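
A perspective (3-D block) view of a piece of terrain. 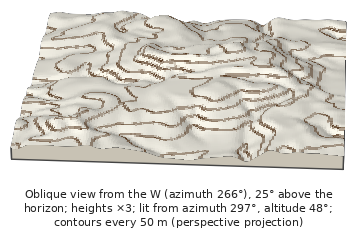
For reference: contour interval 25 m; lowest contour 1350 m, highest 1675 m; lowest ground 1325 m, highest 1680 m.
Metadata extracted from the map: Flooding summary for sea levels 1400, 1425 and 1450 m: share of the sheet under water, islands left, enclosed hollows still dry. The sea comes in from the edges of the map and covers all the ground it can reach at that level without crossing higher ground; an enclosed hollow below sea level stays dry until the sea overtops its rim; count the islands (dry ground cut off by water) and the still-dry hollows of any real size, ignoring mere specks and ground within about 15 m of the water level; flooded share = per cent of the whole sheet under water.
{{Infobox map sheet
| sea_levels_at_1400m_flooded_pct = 14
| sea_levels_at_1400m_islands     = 0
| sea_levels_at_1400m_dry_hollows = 0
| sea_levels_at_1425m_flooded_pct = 26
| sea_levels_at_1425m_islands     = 0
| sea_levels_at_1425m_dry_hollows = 0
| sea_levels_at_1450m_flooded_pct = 40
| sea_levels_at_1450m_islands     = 0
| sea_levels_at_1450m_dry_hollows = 0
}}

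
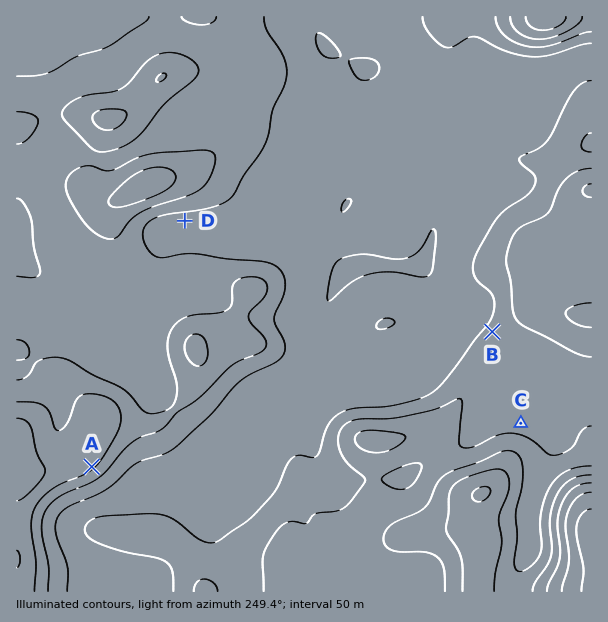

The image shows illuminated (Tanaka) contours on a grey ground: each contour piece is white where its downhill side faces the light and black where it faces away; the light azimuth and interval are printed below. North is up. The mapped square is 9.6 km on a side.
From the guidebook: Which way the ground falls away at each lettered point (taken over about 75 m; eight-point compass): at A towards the SE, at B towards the NW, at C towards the N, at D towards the S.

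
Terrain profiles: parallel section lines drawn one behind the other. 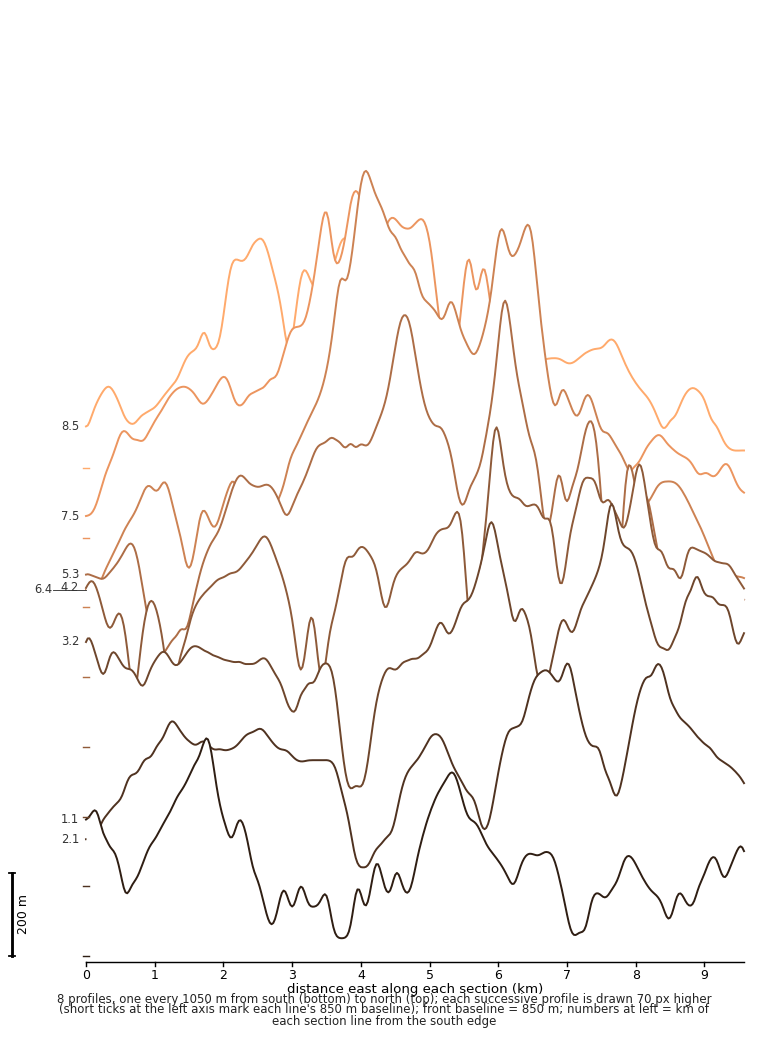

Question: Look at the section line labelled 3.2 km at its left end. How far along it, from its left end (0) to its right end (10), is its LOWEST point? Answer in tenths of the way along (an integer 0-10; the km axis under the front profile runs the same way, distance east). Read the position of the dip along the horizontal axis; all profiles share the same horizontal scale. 4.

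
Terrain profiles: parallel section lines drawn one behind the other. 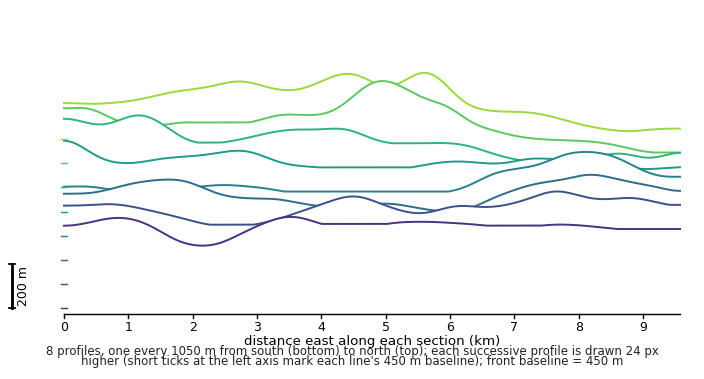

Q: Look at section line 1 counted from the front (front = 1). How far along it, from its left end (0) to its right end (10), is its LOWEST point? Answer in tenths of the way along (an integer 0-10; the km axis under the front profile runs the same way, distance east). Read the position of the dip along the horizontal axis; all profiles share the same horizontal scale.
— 2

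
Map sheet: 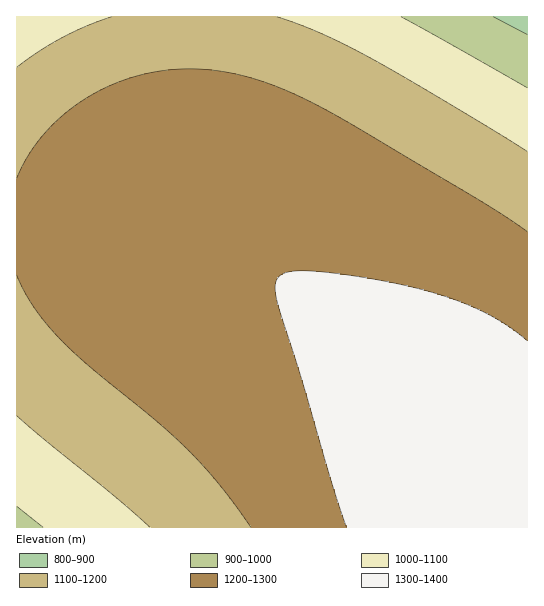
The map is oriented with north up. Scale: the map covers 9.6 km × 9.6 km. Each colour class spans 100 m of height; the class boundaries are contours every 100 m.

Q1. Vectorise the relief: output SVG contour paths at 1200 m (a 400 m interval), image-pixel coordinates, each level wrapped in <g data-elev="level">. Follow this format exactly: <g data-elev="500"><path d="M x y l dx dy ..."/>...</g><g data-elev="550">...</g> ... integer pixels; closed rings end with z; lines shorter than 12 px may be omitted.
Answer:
<g data-elev="1200"><path d="M17 275l16 30 24 30 29 28 69 57 32 29 32 36 32 42"/><path d="M527 232l-53-35-122-72-38-22-28-13-25-9-26-7-24-4-30-1-30 4-29 8-28 13-25 16-22 20-17 23-13 25"/></g>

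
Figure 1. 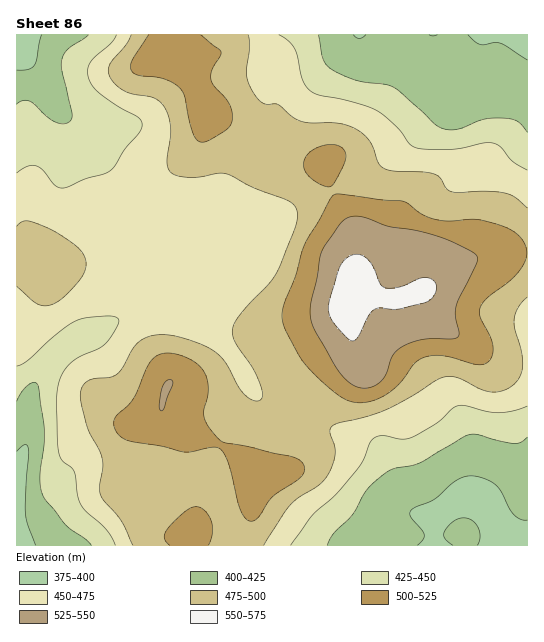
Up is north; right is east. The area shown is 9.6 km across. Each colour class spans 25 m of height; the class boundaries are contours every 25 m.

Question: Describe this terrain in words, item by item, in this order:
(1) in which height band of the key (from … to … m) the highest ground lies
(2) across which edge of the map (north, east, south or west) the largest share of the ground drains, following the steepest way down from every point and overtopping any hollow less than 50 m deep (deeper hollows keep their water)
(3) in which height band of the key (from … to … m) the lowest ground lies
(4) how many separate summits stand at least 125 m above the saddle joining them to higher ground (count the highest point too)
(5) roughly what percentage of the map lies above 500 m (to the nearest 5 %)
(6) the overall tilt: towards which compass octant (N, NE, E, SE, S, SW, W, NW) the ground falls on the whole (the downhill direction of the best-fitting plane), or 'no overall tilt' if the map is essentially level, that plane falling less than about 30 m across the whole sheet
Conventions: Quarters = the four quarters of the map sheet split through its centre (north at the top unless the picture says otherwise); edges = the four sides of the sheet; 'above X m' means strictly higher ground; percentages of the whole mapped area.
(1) The highest point is somewhere between 550 and 575 m.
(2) The largest share of the runoff leaves by the western edge.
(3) The lowest ground lies in the 375–400 m band.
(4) Counting only tops that stand 125 m proud, the map has 1 summit.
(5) About 20 % of the map lies above 500 m.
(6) On the whole the map has no overall tilt.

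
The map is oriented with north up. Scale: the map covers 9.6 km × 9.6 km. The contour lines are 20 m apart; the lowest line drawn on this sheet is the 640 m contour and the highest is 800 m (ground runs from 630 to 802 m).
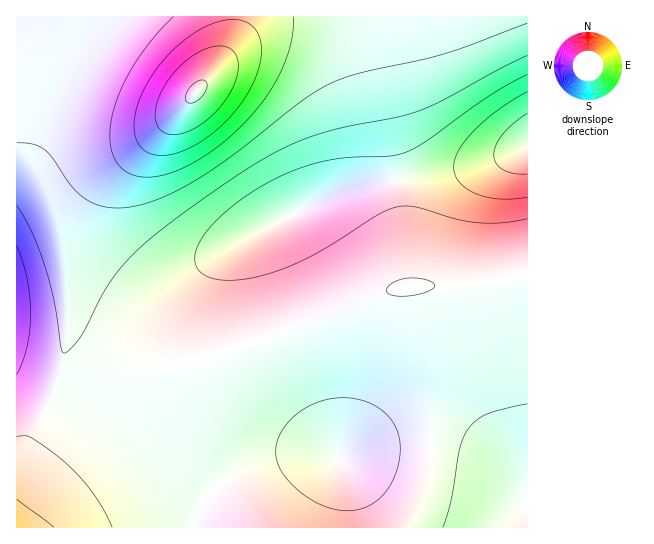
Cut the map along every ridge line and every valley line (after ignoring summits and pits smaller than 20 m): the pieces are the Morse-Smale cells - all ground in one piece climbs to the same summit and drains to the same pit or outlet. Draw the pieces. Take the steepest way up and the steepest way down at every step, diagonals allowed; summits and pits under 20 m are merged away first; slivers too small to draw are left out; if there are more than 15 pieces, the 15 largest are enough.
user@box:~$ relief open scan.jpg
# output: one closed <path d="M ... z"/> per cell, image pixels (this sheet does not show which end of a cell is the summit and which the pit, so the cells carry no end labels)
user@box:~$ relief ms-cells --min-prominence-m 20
<path d="M527 16l-292 0-2 17-5 16-12 20-12 14-43 46-20 18-48 34-21 22-8 22 4 105 21 17 25 10 32 6 39-2 57-14 149-58 27-4 55-1 54-11z"/><path d="M527 273l-54 11-55 1-27 4-149 58-57 14-39 2-32-6-25-10-14-10-8-10-4 38-15 41 37 14 36 19 30 21 46 37 4 6 0 4-8 21 334 0z"/><path d="M234 16l-218 1 0 370 14 10 16 8 3 0 14-40 4-26 0-66-3-20 0-28 8-22 21-22 48-34 20-18 43-46 12-14 12-20 5-16z"/><path d="M50 407l-3 2-31 57 1 62 174 0 2-2 8-19-1-6-35-30-51-36-29-15z"/><path d="M17 388l0 77 31-58z"/>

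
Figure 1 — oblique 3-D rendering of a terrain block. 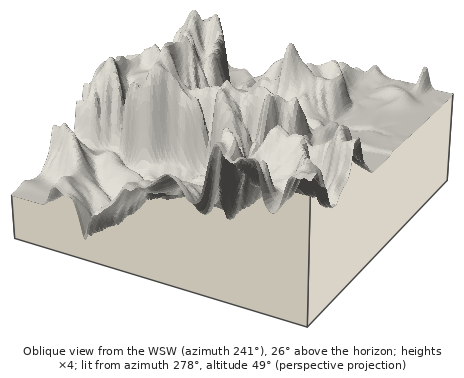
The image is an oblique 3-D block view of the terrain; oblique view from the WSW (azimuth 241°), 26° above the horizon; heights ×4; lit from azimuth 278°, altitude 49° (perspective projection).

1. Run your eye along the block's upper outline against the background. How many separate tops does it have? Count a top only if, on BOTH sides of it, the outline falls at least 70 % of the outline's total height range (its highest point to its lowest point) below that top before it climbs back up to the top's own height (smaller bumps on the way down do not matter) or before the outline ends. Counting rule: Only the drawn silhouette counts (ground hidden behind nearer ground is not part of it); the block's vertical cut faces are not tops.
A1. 0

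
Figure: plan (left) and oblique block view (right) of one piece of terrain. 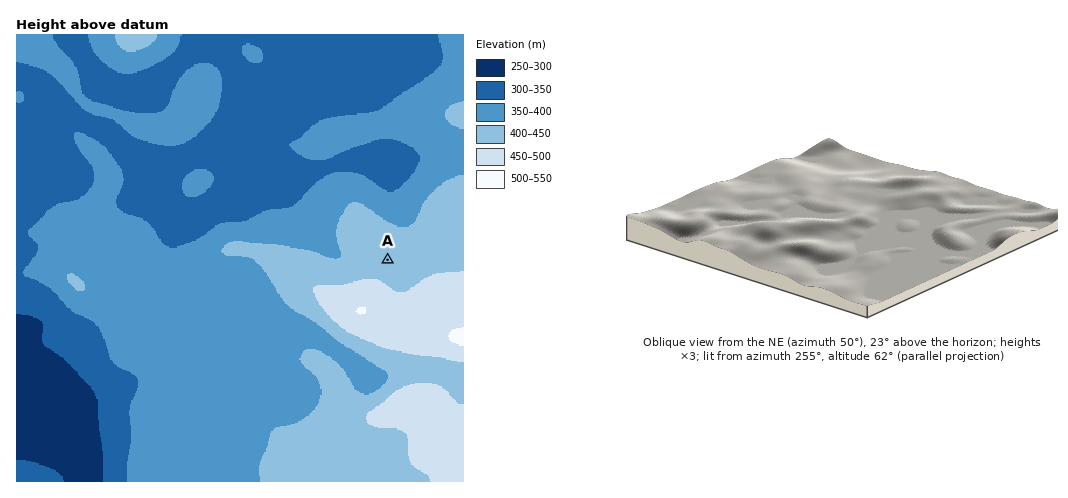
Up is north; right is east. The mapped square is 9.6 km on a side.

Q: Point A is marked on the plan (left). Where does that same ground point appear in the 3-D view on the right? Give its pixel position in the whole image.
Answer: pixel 780 245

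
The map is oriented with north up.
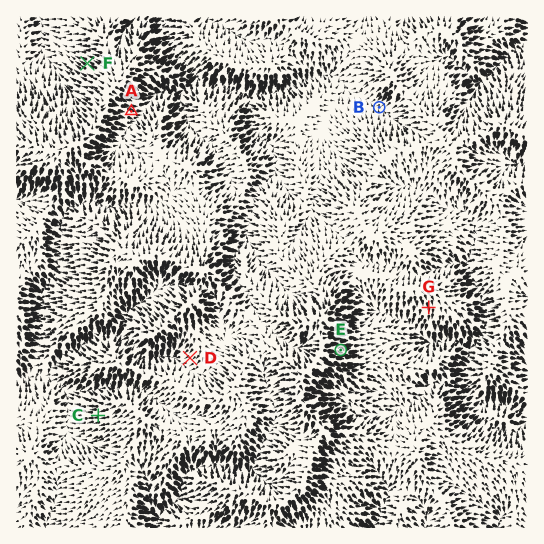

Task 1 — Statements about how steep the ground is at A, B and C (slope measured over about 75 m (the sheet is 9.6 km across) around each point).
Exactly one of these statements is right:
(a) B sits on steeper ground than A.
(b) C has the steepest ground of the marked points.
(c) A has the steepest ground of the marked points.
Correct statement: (b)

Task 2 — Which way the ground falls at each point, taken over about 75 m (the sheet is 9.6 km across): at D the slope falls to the SW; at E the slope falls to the E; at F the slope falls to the NW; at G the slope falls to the S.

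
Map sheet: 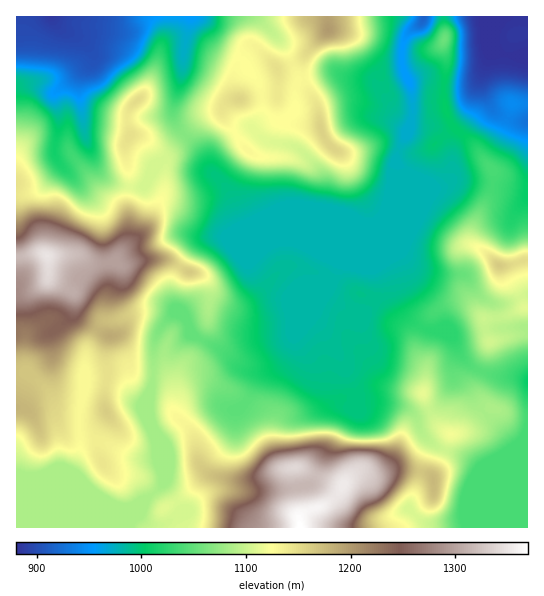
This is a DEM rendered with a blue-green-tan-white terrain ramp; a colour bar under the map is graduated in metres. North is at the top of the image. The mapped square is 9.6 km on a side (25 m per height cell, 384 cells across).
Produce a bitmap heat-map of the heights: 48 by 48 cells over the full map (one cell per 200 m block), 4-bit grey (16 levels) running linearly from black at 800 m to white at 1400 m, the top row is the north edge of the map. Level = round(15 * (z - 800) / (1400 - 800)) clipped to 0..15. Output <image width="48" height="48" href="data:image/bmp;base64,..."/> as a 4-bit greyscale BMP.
<image width="48" height="48" href="data:image/bmp;base64,Qk32BAAAAAAAAHYAAAAoAAAAMAAAADAAAAABAAQAAAAAAIAEAAATCwAAEwsAABAAAAAAAAAAAAAAABEREQAiIiIAMzMzAERERABVVVUAZmZmAHd3dwCIiIgAmZmZAKqqqgC7u7sAzMzMAN3d3QDu7u4A////AHd3d3d3d3iIiJq8zd7u7cupmIiHdmZmZnd3d3d3d3iIiJq8zd7u7ty6mIiIdmZmZnd3d3d3d3iIiJq7vN3u7u3LqYiZdmZmZnd3d3eIh3d4iJmqvM3d3u7dypiZhmZmZnd3d3iIiHd4iZmrvN3d3e7d26mZh2ZmZnd3d4iYiHd4mZmavN3d3d7dzKmZh2ZmZoiIeIiYiHd4mZiJq83dzM3dy6mIh3ZmZoiYiIiIiHd4mYh4mqu7u6u6qpiIh3dmZomZmIiJiHd4iId3iIiZmYd3iIh4iId2ZpmZmImZiHeIiHdmd3d3d2VVZ4d4iId3dpmZmImZh3eIh3ZmZ3ZmVVVVZnd4d3d3dpmZmImYh3iIh2ZmZmZlVVVVVneHd3d3dpmZmImYh3eId2ZmZmZVVVVVVniHd3d3ZpmZmIiYiHeId3ZmZlVVVVVVVneHZndmZZmZmIiZiHd3d3ZmVVVVVVVVVmd3ZmZmZZmqmYmZiHd3d2ZmVVVVVVVVVWd3ZmZmZqqqqYmZmHd3d2ZmVVVVVVVVVWd2Zmd3dqq7qZmpmHd3ZmZlVVVVVVVVVWZmZmeHd7u7uqqqmHd2Z3ZlVVVVVVVVVWZmZnd3d7u7u6qZmYdmZ3ZlVVVVVVVVVVZmZnd3d7u7vLqqmYdmd3ZmVVVVVVVVVVVmZnd3iMzMzMuqqYd3d3dlVVVVVVVVVVVWZ3d3iM3d3cy7uph4iHdlVVVVVVVVVVVVZ3eIiM3d3dzMy5iJmIZVVVVVVVVVVVVVZmeIiN3d3d3MzLqZmHVUVVVVVERERVVVZ3eZmd3u3dzMzLqYdlVERVVVREREREVVd3iYiM3d3cy8y6mHZVREREREREREREVWeIiHd7zMzLqru6l2VVRERERERERERERVZ4d2Zqu7upmaqql2ZVVERERERERERERVZndmZqqqqYiJqZiHZVVVRERERERVRERFVmZmVZmZmHeImIiHZlVVVUREVVVVRERFVWZmVZiId3d4iIiHZVVVVVVVVWVVVEREVVZmZZh3Zmd3iIiHZVVVVVVmZndlVEREVVVmZYh2ZmZ4iIiHZVVmd3d3d4h2VERVVVZmZYdlZmZ4iIiHZVZ4iIiIiIh2VFVVVVZmVYdlZlV4mIh3ZmeIiIiIiZh2VUVVVVZVVIdlVVV4mIh3dneIiIiImYdmVURVVVVURHdlVVV4mId3d4iIiIiImHZVVURVVVREQ2ZlVUV4iIdneIiIiIiImGVVVURVVUQzM2ZUVEVomIdmeImZiIiImGVVVURVVDMzQ1VERERXiYdmd4mZiJiIh2VVVURVVDMzM1VEQzRFeIdlZ4iIiJiIhmVVVURVVDIzM0REMzM0VnZVVniIiJiIdmVVVERVVDIiIkQzMzMzRWZUVniIiJiIdmZVVEVVVDIiIjMzMzMzNFZUVmeIiIiZh3dmVEVWZDIiIjMyIiMzNEVUVWeIiIiJmZiGVEVWZDIiIiIiIiMzM0VURVZ4h4iZqpmHZURFZDIiIiIiIiMzM0RERFZnd4iZqpmHZUM1VCIiIg=="/>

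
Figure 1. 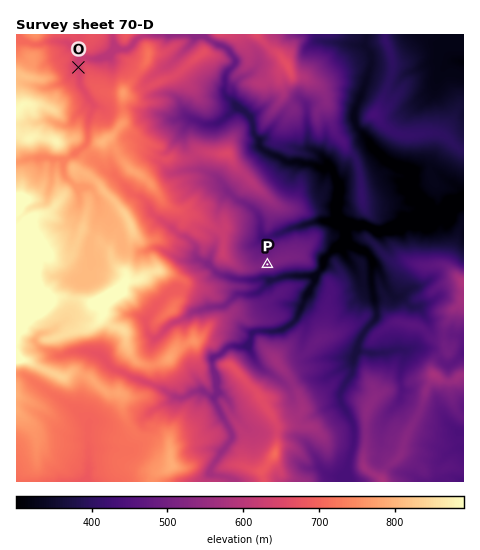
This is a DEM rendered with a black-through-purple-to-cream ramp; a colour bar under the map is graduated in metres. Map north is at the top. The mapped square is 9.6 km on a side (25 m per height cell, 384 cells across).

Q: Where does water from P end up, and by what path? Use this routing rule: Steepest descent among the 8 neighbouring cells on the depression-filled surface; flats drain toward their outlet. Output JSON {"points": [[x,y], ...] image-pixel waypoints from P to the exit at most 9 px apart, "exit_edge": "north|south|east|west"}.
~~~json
{"points": [[267, 264], [270, 274], [273, 280], [283, 277], [292, 276], [301, 276], [311, 276], [320, 271], [326, 262], [330, 253], [340, 245], [347, 235], [351, 226], [361, 226], [370, 228], [379, 231], [389, 229], [398, 226], [407, 222], [417, 220], [426, 220], [435, 214], [445, 210], [454, 204], [463, 201]], "exit_edge": "east"}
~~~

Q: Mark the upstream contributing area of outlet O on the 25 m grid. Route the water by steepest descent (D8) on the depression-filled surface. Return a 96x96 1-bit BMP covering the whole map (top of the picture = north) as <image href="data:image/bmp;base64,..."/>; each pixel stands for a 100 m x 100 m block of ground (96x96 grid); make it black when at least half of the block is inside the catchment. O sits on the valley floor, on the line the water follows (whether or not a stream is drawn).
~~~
<image width="96" height="96" href="data:image/bmp;base64,Qk2+BAAAAAAAAD4AAAAoAAAAYAAAAGAAAAABAAEAAAAAAIAEAAATCwAAEwsAAAIAAAAAAAAA////AAAAAAAAAAAAAAAAAAAAAAAAAAAAAAAAAAAAAAAAAAAAAAAAAAAAAAAAAAAAAAAAAAAAAAAAAAAAAAAAAAAAAAAAAAAAAAAAAAAAAAAAAAAAAAAAAAAAAAAAAAAAAAAAAAAAAAAAAAAAAAAAAAAAAAAAAAAAAAAAAAAAAAAAAAAAAAAAAAAAAAAAAAAAAAAAAAAAAAAAAAAAAAAAAAAAAAAAAAAAAAAAAAAAAAAAAAAAAAAAAAAAAAAAAAAAAAAAAAAAAAAAAAAAAAAAAAAAAAAAAAAAAAAAAAAAAAAAAAAAAAAAAAAAAAAAAAAAAAAAAAAAAAAAAAAAAAAAAAAAAAAAAAAAAAAAAAAAAAAAAAAAAAAAAAAAAAAAAAAAAAAAAAAAAAAAAAAAAAAAAAAAAAAAAAAAAAAAAAAAAAAAAAAAAAAAAAAAAAAAAAAAAAAAAAAAAAAAAAAAAAAAAAAAAAAAAAAAAAAAAAAAAAAAAAAAAAAAAAAAAAAAAAAAAAAAAAAAAAAAAAAAAAAAAAAAAAAAAAAAAAAAAAAAAAAAAAAAAAAAAAAAAAAAAAAAAAAAAAAAAADAAAAAAAAAAAAAAADgAAAAAAAAAAAAAAD4AMAAAAAAAAAAAAD/H/AAAAAAAAAAAAD///wAAAAAAAAAAAD///4AAAAAAAAAAAD///4AAAAAAAAAAAD///8AAAAAAAAAAAD///8AAAAAAAAAAAD///8AAAAAAAAAAAD///8AAAAAAAAAAAD///8AAAAAAAAAAAD///8AAAAAAAAAAAD///8AAAAAAAAAAAD///8AAAAAAAAAAAD///+AAAAAAAAAAAD///+AAAAAAAAAAAD///+AAAAAAAAAAAD///+AAAAAAAAAAAD///8AAAAAAAAAAAD///8AAAAAAAAAAAD///4AAAAAAAAAAAD///wAAAAAAAAAAAD///wAAAAAAAAAAAD///gAAAAAAAAAAAD///AAAAAAAAAAAAD//+AAAAAAAAAAAAD//8AAAAAAAAAAAAD//4AAAAAAAAAAAAD//wAAAAAAAAAAAAD//AAAAAAAAAAAAAD/+AAAAAAAAAAAAAD//AAAAAAAAAAAAAD//AAAAAAAAAAAAAD//gAAAAAAAAAAAAD//wAAAAAAAAAAAAD//4AAAAAAAAAAAAD//+AAAAAAAAAAAAD///gAAAAAAAAAAAD///wAAAAAAAAAAAD///wAAAAAAAAAAAD///4AAAAAAAAAAAD///4AAAAAAAAAAAD///4AAAAAAAAAAAB9//4AAAAAAAAAAAAA//4AAAAAAAAAAAAAf/4AAAAAAAAAAAAAP/wAAAAAAAAAAAAAH4AAAAAAAAAAAAAADwAAAAAAAAAAAAAADwAAAAAAAAAAAAAADwAAAAAAAAAAAAAABgAAAAAAAAAAAAAAAAAAAAAAAAAAAAAAAAAAAAAAAAAAAAAAAAAAAAAAAAAAAAAAAAAAAAAAAAAAAAAAAAAAAAAAAAAAAAAAAAAAAAAAAAAAAAAAAAAAAAAAAAAAAAA="/>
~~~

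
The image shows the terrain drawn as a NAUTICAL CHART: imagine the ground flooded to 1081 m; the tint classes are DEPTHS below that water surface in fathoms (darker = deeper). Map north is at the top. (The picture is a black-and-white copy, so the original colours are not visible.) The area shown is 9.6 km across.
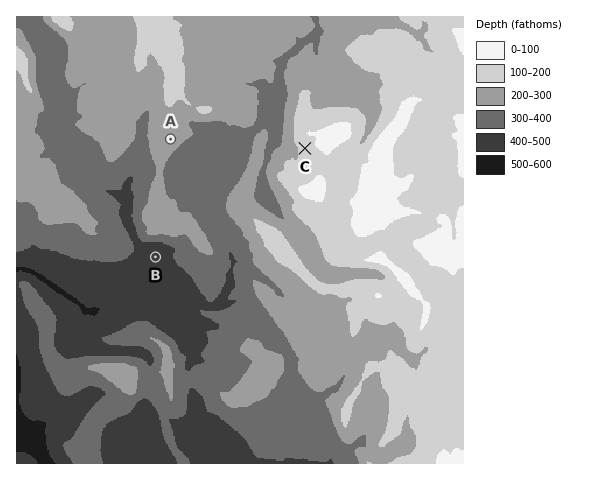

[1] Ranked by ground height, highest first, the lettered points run C A B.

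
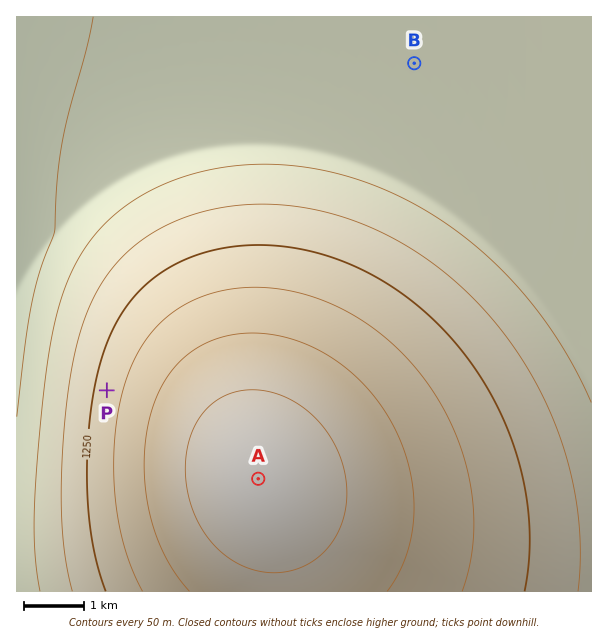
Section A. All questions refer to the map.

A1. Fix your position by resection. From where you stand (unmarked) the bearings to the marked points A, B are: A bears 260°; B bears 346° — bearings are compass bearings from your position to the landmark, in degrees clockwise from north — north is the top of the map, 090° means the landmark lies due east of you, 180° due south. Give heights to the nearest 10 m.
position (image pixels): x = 507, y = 435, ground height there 1250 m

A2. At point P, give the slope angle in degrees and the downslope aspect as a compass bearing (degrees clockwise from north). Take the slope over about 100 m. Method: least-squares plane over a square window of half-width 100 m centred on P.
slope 6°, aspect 282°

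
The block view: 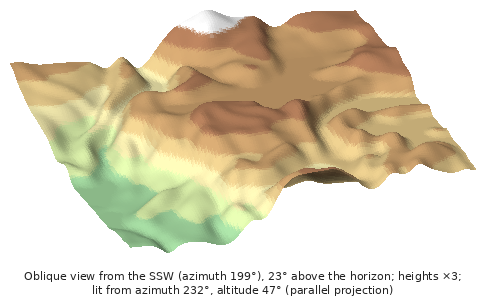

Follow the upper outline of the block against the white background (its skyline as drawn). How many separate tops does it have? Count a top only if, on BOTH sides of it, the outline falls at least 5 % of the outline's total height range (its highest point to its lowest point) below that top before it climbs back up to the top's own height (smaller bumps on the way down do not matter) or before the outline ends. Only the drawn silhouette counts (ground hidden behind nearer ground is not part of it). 3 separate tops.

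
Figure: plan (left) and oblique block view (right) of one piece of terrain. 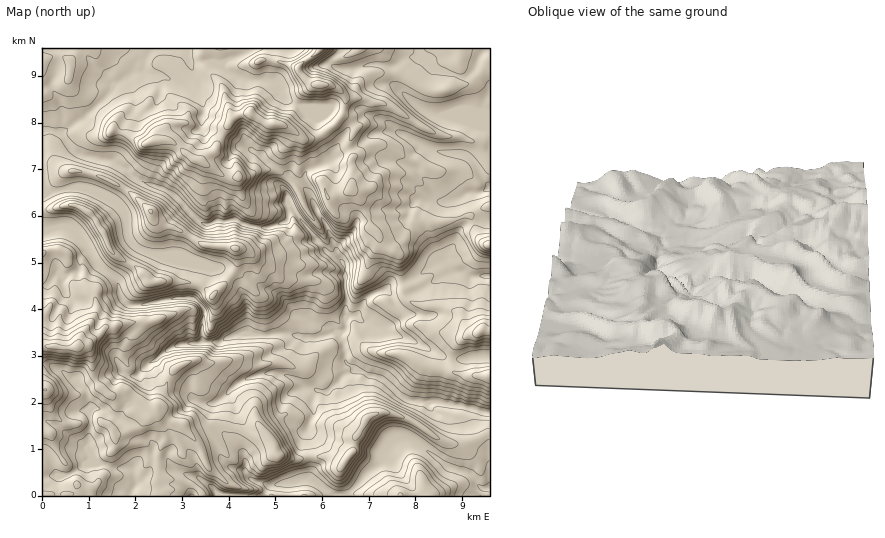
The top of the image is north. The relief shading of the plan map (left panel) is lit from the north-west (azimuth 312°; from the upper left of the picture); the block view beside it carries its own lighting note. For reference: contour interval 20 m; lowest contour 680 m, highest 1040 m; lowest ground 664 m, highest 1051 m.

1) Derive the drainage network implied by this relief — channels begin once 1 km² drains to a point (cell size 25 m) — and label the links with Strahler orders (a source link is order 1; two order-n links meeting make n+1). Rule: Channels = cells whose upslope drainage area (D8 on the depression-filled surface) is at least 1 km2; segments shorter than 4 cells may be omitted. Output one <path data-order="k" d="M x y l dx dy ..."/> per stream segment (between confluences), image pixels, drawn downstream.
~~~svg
<path data-order="1" d="M199 478l12 8 8 9 44 0"/><path data-order="1" d="M246 472l7 8 5 3 5 0 4 2 24-1 13-5 6 0 8 5 7 6 3 1 5 4 12 0"/><path data-order="1" d="M89 465l15 0"/><path data-order="2" d="M104 465l3 0 3 2 5 0 1 2 14 0 4 2 2 14-5 6-1 4"/><path data-order="1" d="M387 452l9-10 2-1 5 0 1-2 8 2 27 18 6 6 7 4 7 2 4 0 7 3 12 14 7 0 0-1"/><path data-order="1" d="M309 428l1-7 3-5 0-17 3-6 2-3"/><path data-order="1" d="M213 403l7-3 6-5 13-13 17-7 9-1 2-1 11 0 1 1 7 1 4 3 5 1 8 8 3 1 7 0 5 2"/><path data-order="2" d="M318 390l2 2 6 0 11-9 9-10 7-2 6 1"/><path data-order="1" d="M82 388l5 5 0 3 3 7 0 28-1 1 0 14 3 3 2 7 10 9"/><path data-order="1" d="M129 375l8 0 13-13 6-2 8-8 10-6 7-1 2-1 15 0 1-1 5 0"/><path data-order="3" d="M359 372l4 0 5 3 8 1 7 4 18 16 9 5 5 0 1 1 19 0 1 1 8 0 7 3 15 1 5 2 4 0 10 4 4 0"/><path data-order="2" d="M204 343l16 0 6-5 10-4 25 0 1 2 6 0 1-2 6 0 1-1 13 0 6 3 4 0 5 2 13 0 17-6 7 7"/><path data-order="3" d="M341 339l4 11 0 10 1 2 2 3 6 2 5 5"/><path data-order="1" d="M389 333l-6-4-9-2-6-4-6-1-6-6"/><path data-order="3" d="M346 319l0 11-5 3 0 5"/><path data-order="1" d="M305 318l2 2 7 3 7 4 11 0 9 11"/><path data-order="2" d="M356 316l-4 0-4 1-2 2"/><path data-order="1" d="M65 291l-1-3 0-7 7-8 7-2 1-1 1-2 0-8 2-3 5-4 3 1"/><path data-order="1" d="M381 291l-2 0-10 5-6 6-7 14"/><path data-order="1" d="M446 262l1 4 6 5 11 0 7 5 18 0"/><path data-order="3" d="M340 260l1 1 0 3 4 4 0 20 2 7-1 24"/><path data-order="2" d="M90 254l4 6 23 22 3 12 2 4 8 7 12 0 7-2 4 0 2-1 10-1 1-2 6 0 1-1 12 0 1 1 5 0 7 3 4 4 3 6-1 3 0 4-2 1 0 9-1 1 0 11 3 2"/><path data-order="1" d="M170 252l-22 0-2-2-4 0-3-1-8-8-6-9 0-10-2-7-13-12-3-2-14-9-5-2-27 0-1 1-8 1-5-3-3-6 0-15-1-2 0-8 1-1 0-26 1-1 13 1 6 6"/><path data-order="2" d="M440 201l10 0 4-2 4 0 8-6 4-1 11 0 6-3 2 0"/><path data-order="1" d="M425 200l12 0 3 1"/><path data-order="2" d="M306 191l3 2 7 15 2 3 1 4 4 4 4 8 0 2 10 20 0 3 3 5 0 3"/><path data-order="1" d="M433 191l2 5 5 5"/><path data-order="1" d="M325 163l-19 8-1 2 0 16 1 2"/><path data-order="1" d="M254 151l6 4 2 0 0 1 7 7 8 5 5 4 8 4 16 15"/><path data-order="2" d="M64 137l7 11 4 4 10 4 10 1 5 2 6 0 1 2 7 1 14 9 9 8 7 4 9 2 4 2 10 4 10 7 22 23 6 4 3 0 7-4 21-1 6 4 7 2 5 0 1 1 16 0 7-3 8-3 3-4 0-6 2-3 2 0 7 12 13 14 3 4 0 2 8 7 2 5 7 5 7 3"/><path data-order="1" d="M401 134l18 9 3 2 14 6 13 1 1 2 13 0 4 2 7 7 10 16 5 6 0 4"/><path data-order="1" d="M426 110l9 4 3 0 5 5 2 0 4 2 18 5 4 1 2 2 14 2 2 4"/><path data-order="1" d="M297 105l-8-5-5-5-2-6-4-1-9-8-23 0-9-3-4-4-5 0-5-2-14-10-18 0-3-7-5-5-28 0-10 10-1 4 0 8-2 1"/><path data-order="1" d="M201 102l-11-11-16-9-2-2-10-5-13 0-7-3"/><path data-order="2" d="M142 72l-7 0-8 6-4 1-3 3-3 0-4 9-30 28-1 0 0 1-3 0-11 9-6 4 2 4"/><path data-order="1" d="M362 66l4 0 1-1 17 0 2 1 8 0 11-8 11 0 16 14 12 1 1 1 9 0 4 3 9 0 8-9 3-9 2-3 6-6 3 0"/>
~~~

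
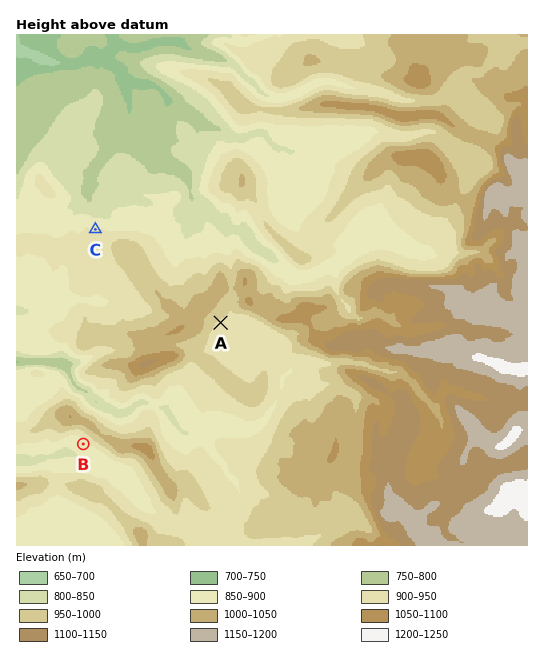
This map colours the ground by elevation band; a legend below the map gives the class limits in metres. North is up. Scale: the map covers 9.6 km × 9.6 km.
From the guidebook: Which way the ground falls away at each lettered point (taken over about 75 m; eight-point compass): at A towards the SE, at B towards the SW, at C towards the N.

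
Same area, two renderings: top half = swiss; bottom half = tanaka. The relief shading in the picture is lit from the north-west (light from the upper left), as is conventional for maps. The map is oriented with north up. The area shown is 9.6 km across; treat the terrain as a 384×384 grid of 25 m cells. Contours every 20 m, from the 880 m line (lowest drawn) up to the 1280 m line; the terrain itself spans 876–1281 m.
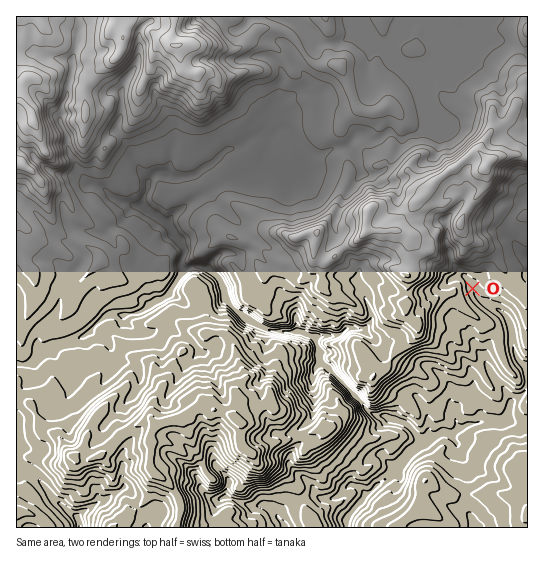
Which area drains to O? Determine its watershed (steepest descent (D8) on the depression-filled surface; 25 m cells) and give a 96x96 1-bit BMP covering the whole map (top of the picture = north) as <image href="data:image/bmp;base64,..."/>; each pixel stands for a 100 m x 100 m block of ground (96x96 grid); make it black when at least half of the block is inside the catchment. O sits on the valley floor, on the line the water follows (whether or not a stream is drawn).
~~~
<image width="96" height="96" href="data:image/bmp;base64,Qk2+BAAAAAAAAD4AAAAoAAAAYAAAAGAAAAABAAEAAAAAAIAEAAATCwAAEwsAAAIAAAAAAAAA////AAAAAAAAAAAAAAAAAAAAAAAAAAAAAAAAAAAAAAAAAAAAAAAAAAAAAAAAAAAAAAAAAAAAAAAAAAAAAAAAAAAAAAAAAAAAAAAAAAAAAAAAAAAAAAAAAAAAAAAAAAAAAAAAAAAAAAAAAAAAAAAAAAAAAAAAAAAAAAAAAAAAAAAAAAAAAAAAAAAAAAAAAAAAAAAAAAAAAAAAAAAAAAAAAAAAAAAAAAAAAAAAAAAAAAAAAAAAAAAAAAAAAAAAAAAAAAAAAAAAAAAAAAAAAAAAAAAAAAAAAAAAAAAAAAAAAAAAAAAAAAAAAAAAAAAAAAAAAAAAAAAAAAAAAAAAAAAAAAAAAAAAAAAAAAAAAAAAAAAAAAAAAAAAAAAAAAAAAAAAAAAAAAAAAAAAAAAAAAAAAAAAAAAAAAAAAAAAAAAAAAAAAAAAAAAAAAAAAAAAAAAAAAAAAAAAAAAAAAAAAAAAAAAAAAAAAAAAAAAAAAAAAAAAAAAAAAAAAAAAAAAAAAAAAAAAAAAAAAAAAAAAAAAAAAAAAAAAAAAAAAAAAAAAAAAAAAAAAAAAAAAAAAAAAAAAAAAAAAAAAAAAAAAAAAAAAAAAAAAAAAAAAAAAAAAAAAAAAAAAAAAAAAAAAAAAAAAAAAAAAABwAAAAAAAAAAAAAABwAAAAAAAAAAAAAAB4AAAAAAAAAAAAAAB8AAAAAAAAAAAAAAB/AAAAAAAAAAAAAAB/wAAAAAAAAAAAAAB//AAAAAAAAAAAAAB//4AAAAAAAAAAAAA//8AAAAAAAAAAAAA//+AAAAAAAAAAAAA//+AAAAAAAAAAAAA//8AAAAAAAAAAAAA//8AAAAAAAAAAAAA//4AAAAAAAAAAAAA//gAAAAAAAAAAAAA/+AAAAAAAAAAAAAB/8AAAAAAAAAAAAAD/4AAAAAAAAAAAAAD/4AAAAAAAAAAAAAB/8AAAAAAAAAAAAAA/+AAAAAAAAAAAAAAf+AAAAAAAAAAAAAAf/AAAAAAAAAAAAAAH/gAAAAAAAAAAAAAH/gAAAAAAAAAAAAAD/wAAAAAAAAAAAAAB/wAAAAAAAAAAAAAAfwAAAAAAAAAAAAAAPwAAAAAAAAAAAAAAHwAAAAAAAAAAAAAABwAAAAAAAAAAAAAAAgAAAAAAAAAAAAAAAAAAAAAAAAAAAAAAAAAAAAAAAAAAAAAAAAAAAAAAAAAAAAAAAAAAAAAAAAAAAAAAAAAAAAAAAAAAAAAAAAAAAAAAAAAAAAAAAAAAAAAAAAAAAAAAAAAAAAAAAAAAAAAAAAAAAAAAAAAAAAAAAAAAAAAAAAAAAAAAAAAAAAAAAAAAAAAAAAAAAAAAAAAAAAAAAAAAAAAAAAAAAAAAAAAAAAAAAAAAAAAAAAAAAAAAAAAAAAAAAAAAAAAAAAAAAAAAAAAAAAAAAAAAAAAAAAAAAAAAAAAAAAAAAAAAAAAAAAAAAAAAAAAAAAAAAAAAAAAAAAAAAAAAAAAAAAAAAAAAAAAAAAAAAAAAAAAAAAAAAAAAAAAAAAAAAAAAAAAAAAAAAAA="/>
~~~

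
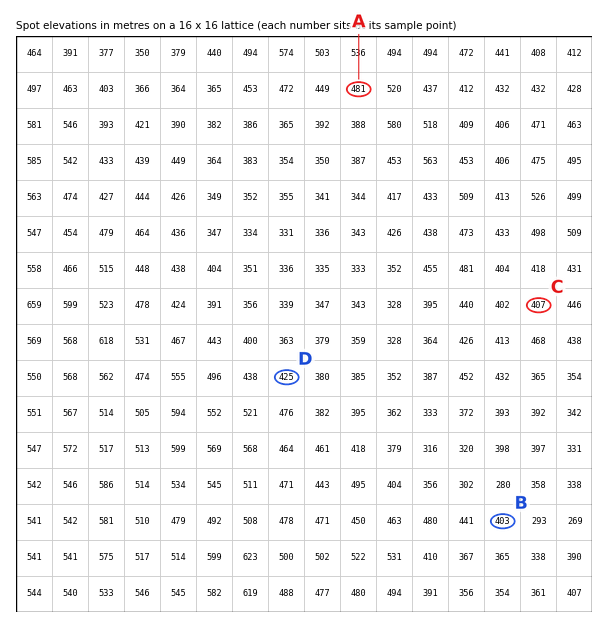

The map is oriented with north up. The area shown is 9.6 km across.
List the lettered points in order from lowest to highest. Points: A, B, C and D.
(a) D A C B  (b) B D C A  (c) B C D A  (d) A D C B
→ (c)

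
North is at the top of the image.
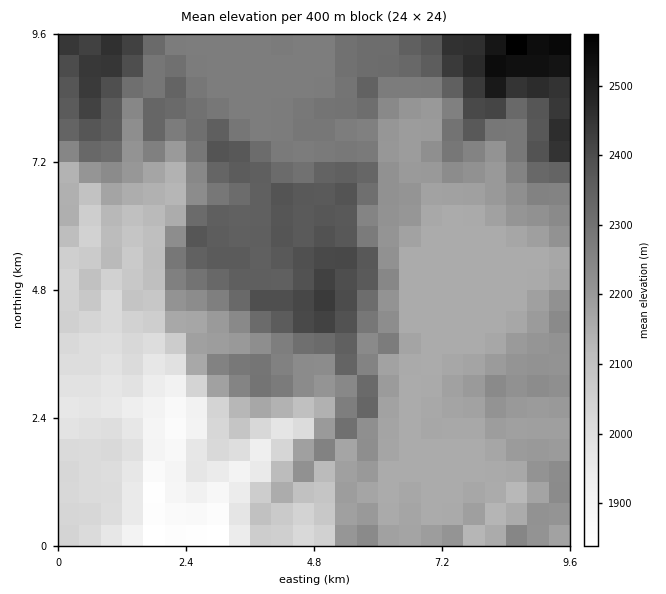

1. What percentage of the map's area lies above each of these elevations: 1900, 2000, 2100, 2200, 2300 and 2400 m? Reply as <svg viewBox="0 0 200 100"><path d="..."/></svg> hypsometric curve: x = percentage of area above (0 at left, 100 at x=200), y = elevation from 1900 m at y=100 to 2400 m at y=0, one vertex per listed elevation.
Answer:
<svg viewBox="0 0 200 100"><path d="M194 100l-14-20-22-20-56-20-53-20-35-20"/></svg>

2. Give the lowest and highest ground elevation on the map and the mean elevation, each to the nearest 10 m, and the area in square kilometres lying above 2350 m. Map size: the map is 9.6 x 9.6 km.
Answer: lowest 1810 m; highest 2600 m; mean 2200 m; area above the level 14.7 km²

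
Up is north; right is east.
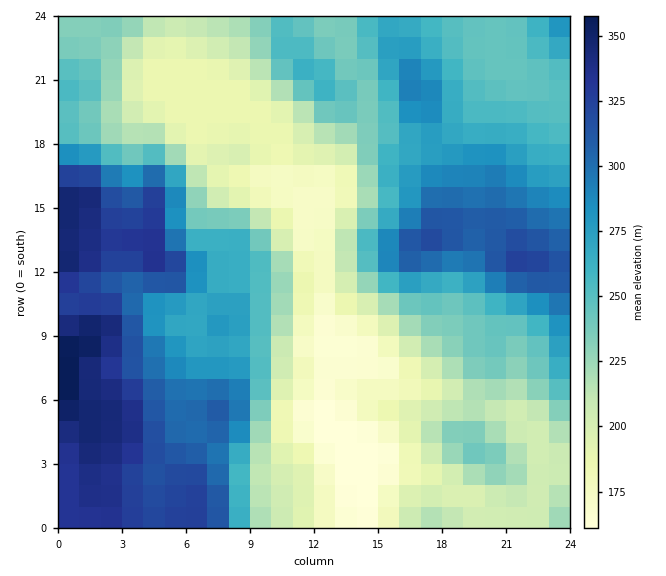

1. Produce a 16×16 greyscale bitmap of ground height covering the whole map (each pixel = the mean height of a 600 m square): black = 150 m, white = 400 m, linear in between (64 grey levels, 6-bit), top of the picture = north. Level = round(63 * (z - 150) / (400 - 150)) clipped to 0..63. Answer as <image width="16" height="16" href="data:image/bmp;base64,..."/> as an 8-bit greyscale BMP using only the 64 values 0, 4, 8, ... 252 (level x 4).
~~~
<image width="16" height="16" href="data:image/bmp;base64,Qk02BQAAAAAAADYEAAAoAAAAEAAAABAAAAABAAgAAAAAAAABAAATCwAAEwsAAAABAAAAAAAAAAAAAAEBAQACAgIAAwMDAAQEBAAFBQUABgYGAAcHBwAICAgACQkJAAoKCgALCwsADAwMAA0NDQAODg4ADw8PABAQEAAREREAEhISABMTEwAUFBQAFRUVABYWFgAXFxcAGBgYABkZGQAaGhoAGxsbABwcHAAdHR0AHh4eAB8fHwAgICAAISEhACIiIgAjIyMAJCQkACUlJQAmJiYAJycnACgoKAApKSkAKioqACsrKwAsLCwALS0tAC4uLgAvLy8AMDAwADExMQAyMjIAMzMzADQ0NAA1NTUANjY2ADc3NwA4ODgAOTk5ADo6OgA7OzsAPDw8AD09PQA+Pj4APz8/AEBAQABBQUEAQkJCAENDQwBEREQARUVFAEZGRgBHR0cASEhIAElJSQBKSkoAS0tLAExMTABNTU0ATk5OAE9PTwBQUFAAUVFRAFJSUgBTU1MAVFRUAFVVVQBWVlYAV1dXAFhYWABZWVkAWlpaAFtbWwBcXFwAXV1dAF5eXgBfX18AYGBgAGFhYQBiYmIAY2NjAGRkZABlZWUAZmZmAGdnZwBoaGgAaWlpAGpqagBra2sAbGxsAG1tbQBubm4Ab29vAHBwcABxcXEAcnJyAHNzcwB0dHQAdXV1AHZ2dgB3d3cAeHh4AHl5eQB6enoAe3t7AHx8fAB9fX0Afn5+AH9/fwCAgIAAgYGBAIKCggCDg4MAhISEAIWFhQCGhoYAh4eHAIiIiACJiYkAioqKAIuLiwCMjIwAjY2NAI6OjgCPj48AkJCQAJGRkQCSkpIAk5OTAJSUlACVlZUAlpaWAJeXlwCYmJgAmZmZAJqamgCbm5sAnJycAJ2dnQCenp4An5+fAKCgoAChoaEAoqKiAKOjowCkpKQApaWlAKampgCnp6cAqKioAKmpqQCqqqoAq6urAKysrACtra0Arq6uAK+vrwCwsLAAsbGxALKysgCzs7MAtLS0ALW1tQC2trYAt7e3ALi4uAC5ubkAurq6ALu7uwC8vLwAvb29AL6+vgC/v78AwMDAAMHBwQDCwsIAw8PDAMTExADFxcUAxsbGAMfHxwDIyMgAycnJAMrKygDLy8sAzMzMAM3NzQDOzs4Az8/PANDQ0ADR0dEA0tLSANPT0wDU1NQA1dXVANbW1gDX19cA2NjYANnZ2QDa2toA29vbANzc3ADd3d0A3t7eAN/f3wDg4OAA4eHhAOLi4gDj4+MA5OTkAOXl5QDm5uYA5+fnAOjo6ADp6ekA6urqAOvr6wDs7OwA7e3tAO7u7gDv7+8A8PDwAPHx8QDy8vIA8/PzAPT09AD19fUA9vb2APf39wD4+PgA+fn5APr6+gD7+/sA/Pz8AP39/QD+/v4A////ALi8sLCwgEAwGAwkQDg0OES4vKysrHw8MBQMGCg0SEA4vMS0pJyEPCAMDBQ0VFQ8OMjEuJycmEQUDBQkOEhAOEjMvKyUkJBYIBAYGCg8TEhk0MCgiHx8XCAQECBAVFxYdLzAmHx4gGAoECA8VFhgaIS0qJycgHhgMCBAaHBshJicxLS0rHx0XCQkYJSgmKCwpMS4tJRgYDwcIFSApKSgoJjArKCURCgcGBg8dJCUlJCIkHhsYCwwJCQoSHSAhIh8dGRMQCwkKCQwSFRsgHRwcGhoUCwkJCQsUGxcdIxwZGRkYFQwJCgwTGxkXICAaGBgaFRURDQ8RFhkWGR4cGRgZHw="/>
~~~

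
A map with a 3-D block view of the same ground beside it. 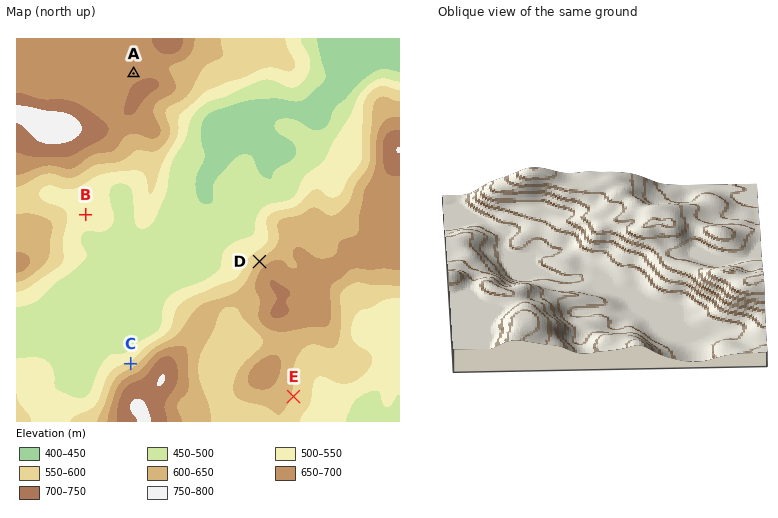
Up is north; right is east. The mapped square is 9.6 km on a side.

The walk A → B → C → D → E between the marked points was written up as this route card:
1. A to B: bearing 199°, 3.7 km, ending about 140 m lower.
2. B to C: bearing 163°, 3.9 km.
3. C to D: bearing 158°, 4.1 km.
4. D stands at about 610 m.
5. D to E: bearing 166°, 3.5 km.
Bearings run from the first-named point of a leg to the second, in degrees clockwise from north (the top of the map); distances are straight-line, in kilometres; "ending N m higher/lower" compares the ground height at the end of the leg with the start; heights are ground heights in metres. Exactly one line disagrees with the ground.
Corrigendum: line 3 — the bearing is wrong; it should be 052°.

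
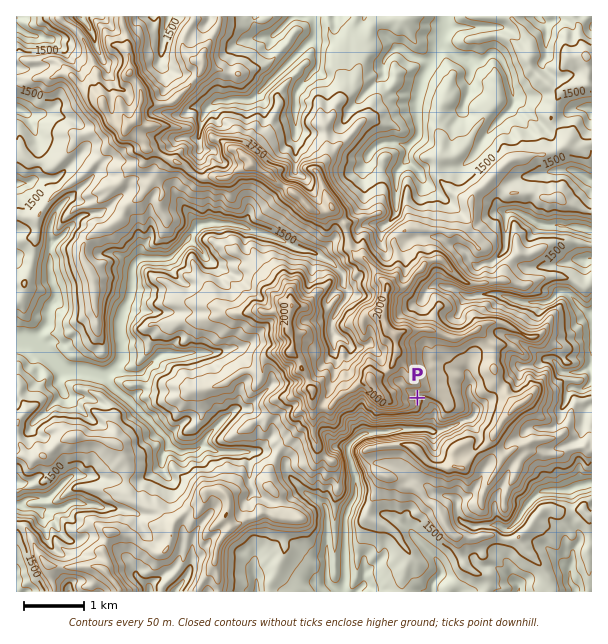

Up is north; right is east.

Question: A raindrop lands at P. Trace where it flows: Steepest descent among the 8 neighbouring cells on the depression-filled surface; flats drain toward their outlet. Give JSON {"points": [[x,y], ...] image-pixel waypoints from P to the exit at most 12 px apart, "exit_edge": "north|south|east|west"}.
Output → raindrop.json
{"points": [[417, 398], [429, 404], [434, 416], [431, 428], [420, 429], [408, 429], [396, 429], [384, 432], [372, 432], [360, 435], [348, 446], [350, 458], [353, 470], [356, 482], [356, 494], [350, 506], [345, 518], [345, 530], [345, 542], [345, 554], [345, 566], [345, 578], [344, 590], [342, 591]], "exit_edge": "south"}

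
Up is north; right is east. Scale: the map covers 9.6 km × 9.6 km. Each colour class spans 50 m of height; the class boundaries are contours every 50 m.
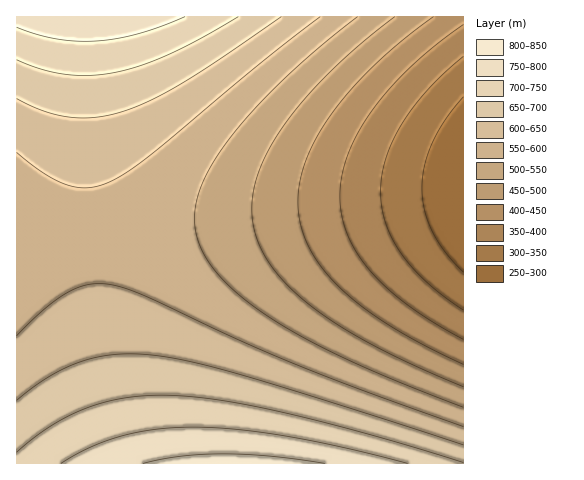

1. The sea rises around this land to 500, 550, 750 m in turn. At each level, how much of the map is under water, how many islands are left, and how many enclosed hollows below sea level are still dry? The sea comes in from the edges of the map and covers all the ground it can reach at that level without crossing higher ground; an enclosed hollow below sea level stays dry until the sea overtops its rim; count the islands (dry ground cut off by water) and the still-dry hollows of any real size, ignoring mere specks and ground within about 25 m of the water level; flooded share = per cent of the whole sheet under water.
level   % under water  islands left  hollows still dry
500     28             0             0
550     38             0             0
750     94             0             0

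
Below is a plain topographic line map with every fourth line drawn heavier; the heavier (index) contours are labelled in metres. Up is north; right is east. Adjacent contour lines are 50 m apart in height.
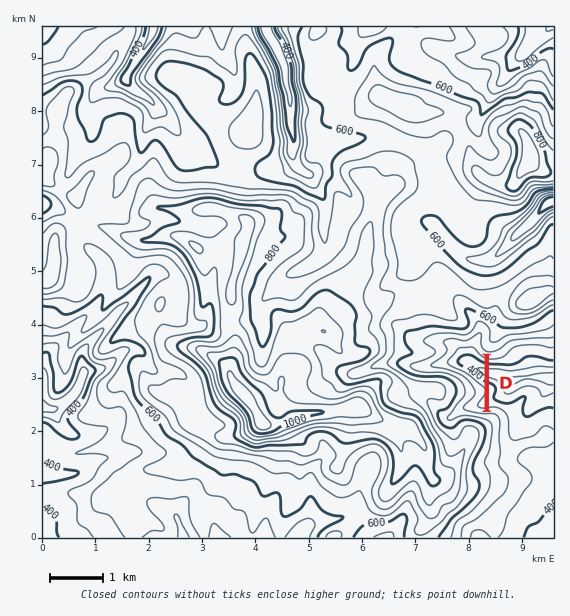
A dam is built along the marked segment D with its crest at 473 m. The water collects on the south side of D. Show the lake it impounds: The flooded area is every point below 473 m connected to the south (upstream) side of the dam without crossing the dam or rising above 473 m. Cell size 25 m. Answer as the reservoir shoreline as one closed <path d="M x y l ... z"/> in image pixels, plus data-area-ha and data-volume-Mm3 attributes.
<path d="M475 342l-8 3-12-2-2 2 0 6-11 10 0 3 2 2 19 7 18 16 0 6-10 9 0 4 4 2 9 1 1-56-6-4-4-9z" data-area-ha="48" data-volume-Mm3="23.57"/>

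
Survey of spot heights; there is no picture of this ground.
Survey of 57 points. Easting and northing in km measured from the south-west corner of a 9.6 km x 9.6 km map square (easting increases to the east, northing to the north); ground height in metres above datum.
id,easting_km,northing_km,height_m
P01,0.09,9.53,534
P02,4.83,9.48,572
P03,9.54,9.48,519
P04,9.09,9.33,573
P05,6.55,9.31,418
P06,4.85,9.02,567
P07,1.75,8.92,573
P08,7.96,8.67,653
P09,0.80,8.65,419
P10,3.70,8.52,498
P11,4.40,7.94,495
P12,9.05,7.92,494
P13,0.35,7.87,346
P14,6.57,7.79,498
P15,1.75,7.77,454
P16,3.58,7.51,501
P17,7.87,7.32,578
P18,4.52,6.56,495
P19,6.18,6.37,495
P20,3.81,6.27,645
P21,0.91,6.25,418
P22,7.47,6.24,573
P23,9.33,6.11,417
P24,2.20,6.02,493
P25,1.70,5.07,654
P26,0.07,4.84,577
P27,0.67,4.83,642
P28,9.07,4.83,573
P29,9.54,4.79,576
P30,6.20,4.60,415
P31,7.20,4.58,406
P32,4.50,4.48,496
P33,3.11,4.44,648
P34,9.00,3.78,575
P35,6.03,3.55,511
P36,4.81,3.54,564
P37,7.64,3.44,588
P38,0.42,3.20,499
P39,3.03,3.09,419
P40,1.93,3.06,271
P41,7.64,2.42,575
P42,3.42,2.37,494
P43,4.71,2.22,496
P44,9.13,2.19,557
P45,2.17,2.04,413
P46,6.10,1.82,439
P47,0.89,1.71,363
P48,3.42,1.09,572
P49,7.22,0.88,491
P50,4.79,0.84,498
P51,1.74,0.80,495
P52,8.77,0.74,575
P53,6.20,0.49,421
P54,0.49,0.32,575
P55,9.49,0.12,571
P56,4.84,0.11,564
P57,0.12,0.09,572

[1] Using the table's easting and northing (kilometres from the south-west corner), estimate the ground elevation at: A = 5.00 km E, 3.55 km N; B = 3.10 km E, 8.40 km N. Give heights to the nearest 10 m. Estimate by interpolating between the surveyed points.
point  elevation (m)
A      540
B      480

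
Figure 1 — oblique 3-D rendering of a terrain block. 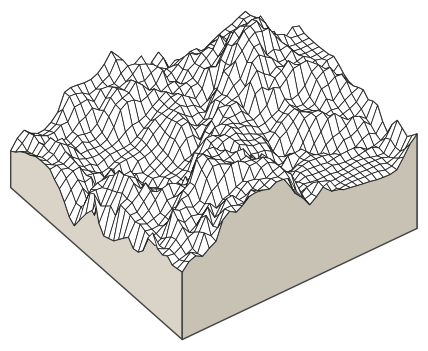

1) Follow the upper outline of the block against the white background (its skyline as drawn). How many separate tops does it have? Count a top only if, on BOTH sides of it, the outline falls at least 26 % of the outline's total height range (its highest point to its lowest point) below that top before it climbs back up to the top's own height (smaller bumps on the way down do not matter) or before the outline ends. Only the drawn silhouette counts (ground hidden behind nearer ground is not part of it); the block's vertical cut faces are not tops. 2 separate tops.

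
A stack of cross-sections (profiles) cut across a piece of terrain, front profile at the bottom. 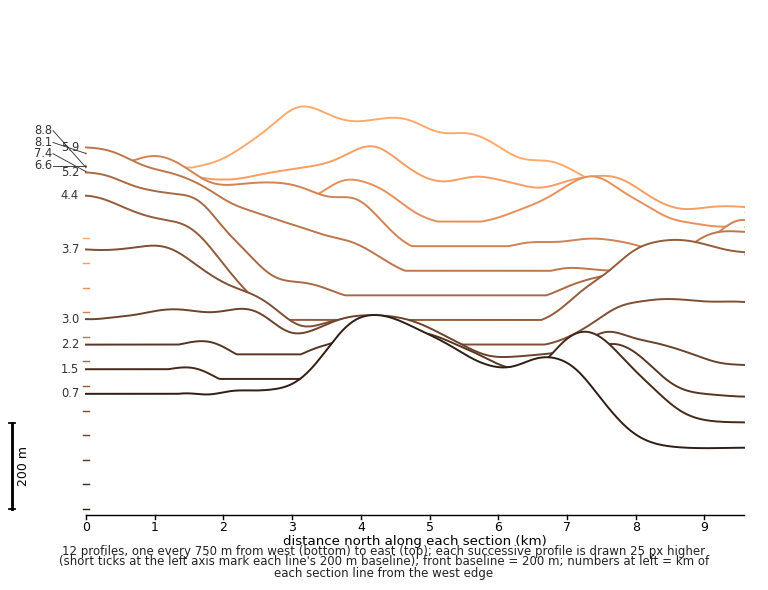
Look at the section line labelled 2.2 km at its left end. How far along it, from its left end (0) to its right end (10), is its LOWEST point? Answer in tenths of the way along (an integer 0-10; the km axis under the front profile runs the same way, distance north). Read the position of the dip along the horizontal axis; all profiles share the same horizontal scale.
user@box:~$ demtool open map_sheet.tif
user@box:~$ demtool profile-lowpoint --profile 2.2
10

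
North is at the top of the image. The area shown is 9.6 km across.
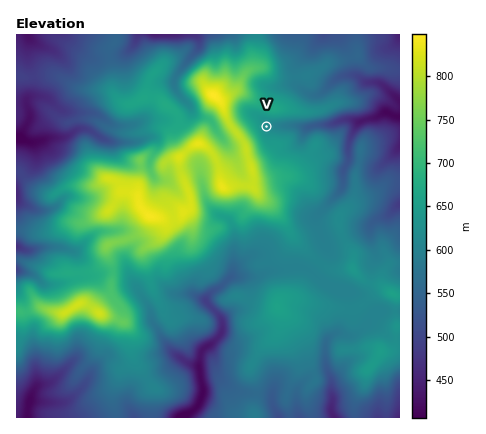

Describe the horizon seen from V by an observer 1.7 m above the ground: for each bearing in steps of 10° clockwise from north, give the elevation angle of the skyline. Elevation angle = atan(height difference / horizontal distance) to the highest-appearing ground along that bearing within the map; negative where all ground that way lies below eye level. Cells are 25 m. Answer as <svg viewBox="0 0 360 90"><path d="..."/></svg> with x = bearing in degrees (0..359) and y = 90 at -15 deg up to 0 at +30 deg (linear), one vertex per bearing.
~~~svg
<svg viewBox="0 0 360 90"><path d="M0 47l10 0 10 0 10 1 10 2 10 3 10 3 10 3 10 4 10 3 10-5 10-2 10-1 10-2 10-1 10-1 10 0 10-1 10-4 10-6 10-5 10-4 10-4 10-2 10 0 10 1 10 2 10 4 10 3 10 1 10 1 10 2 10 1 10 3 10 3 10-1"/></svg>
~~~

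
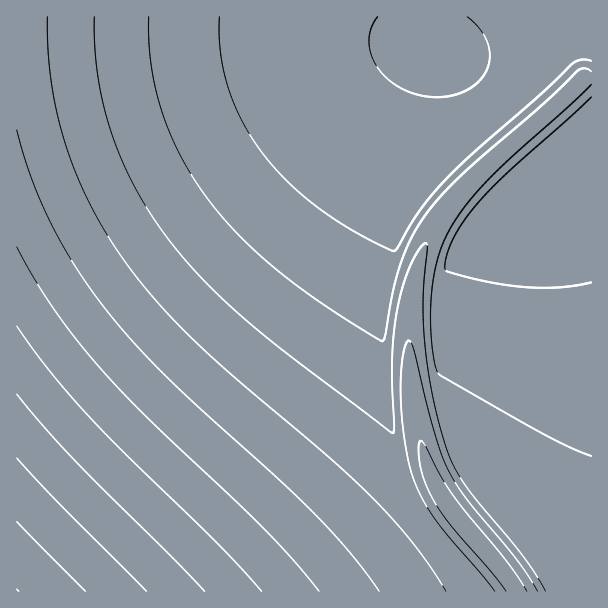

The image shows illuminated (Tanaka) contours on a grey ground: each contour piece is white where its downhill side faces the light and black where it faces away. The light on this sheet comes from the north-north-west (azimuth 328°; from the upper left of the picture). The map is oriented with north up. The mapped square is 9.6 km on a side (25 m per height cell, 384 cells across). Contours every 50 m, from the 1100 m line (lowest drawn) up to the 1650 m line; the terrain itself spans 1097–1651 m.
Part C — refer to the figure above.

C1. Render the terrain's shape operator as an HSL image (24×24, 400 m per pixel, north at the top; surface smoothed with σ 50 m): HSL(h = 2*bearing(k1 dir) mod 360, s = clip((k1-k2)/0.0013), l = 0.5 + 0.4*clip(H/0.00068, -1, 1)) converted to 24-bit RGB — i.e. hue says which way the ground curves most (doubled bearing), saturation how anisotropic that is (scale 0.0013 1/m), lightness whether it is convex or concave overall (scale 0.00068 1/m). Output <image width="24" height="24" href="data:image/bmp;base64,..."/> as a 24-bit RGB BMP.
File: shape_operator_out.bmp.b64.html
<image width="24" height="24" href="data:image/bmp;base64,Qk32BgAAAAAAADYAAAAoAAAAGAAAABgAAAABABgAAAAAAMAGAAATCwAAEwsAAAAAAAAAAAAAf4GAf4GAf4GAgIGAgICAgICAgICAgH+AgH+AgX+AgX+BgX6BgX6BgX6BgX6BgX6BgX6BgX2Bg2J5jwBpy//V4gLbgFKDf32Bf4GAf4GAf4GAf4CAgICAgICAgH+AgH+AgH+AgH+AgX+AgX6AgX6BgX6BgX6BgX6BgX6BgnJ+cQFJtf/PX/qPchpgf32Bf32Bf4GAf4GAf4CAf4CAf4CAf3+AgH+AgH+AgH+AgH+AgH6AgX6AgX6AgX6BgX6BgX6BgXyBawhRm/69i/y1agpJgXuBf32Bf32Bf4GAf4CAf4CAf4CAf4CAf3+AgH+AgH+AgH+AgH+AgH6AgH6AgX6AgX6AgX6AgX6Beid4Sv1jr//CbAVMgnV/gH2Bf32Bf32Bf4CAf4CAf4CAf4CAf3+Af3+Af3+AgH+AgH+AgH6AgH6AgH6AgH6AgX6AgX6AgHuBeQOY0P/MqAKZgmB8gH2BgH2BgH2Bf32Af4B/f4B/f4B/f4CAf39/f39/f3+AgH+AgH6AgH6AgH6AgH6AgH6AgH6AgH6AZ0uCff8fu/2TThVjgH6BgH6BgH2BgH2Af32Af4B/f4B/f4B/f39/f39/f39/f39/f3+AgH6AgH6AgH6AgH6AgH6AgH6AgH6AORZr1vuhuP8KaFCBgH6AgH6AgH6AgH6Af36Af4B/f4B/f4B/f39/f39/f39/f39/f35/f36AgH6AgH6AgH6AgH6AgH6AgH6ALQ9s7//LRwC4fXiBgH6AgH6AgH6AgH6Af36AfoB/foB/f39/f39/f39/f39/f35/f35/f35/f36AgH6AgH6AgH6AgH6AgH6AJwyH9P/MLAqNgH2AgH6AgH6AgH6AgH6Af36AfoB/fn9/fn9/f39/f39/f35/f35/f35/f35/f35/f35/gH5/gH6AgH6AgH2AGQef+f/MHw93gH6AgH6AgH6AgH6AgH6Af36AfoB/fn9/fn9/fn9/fn9/fn5/f35/f35/f35/f35/f35/f35/gH5/gH5/f32ABwWo///MExFwgH6AgH6AgH6AgH6AgH6Af36Afn9/fn9/fn9/fn9/fn9/fn5/fn5/f35/f35/f35/f35/f35/f35/gH5/f32ABxih//jMDxx1gH6AgH6AgH6AgH6AgH6Af36Afn9+fn9+fn9/fn9/fn5/fn5/fn5/f35/f35/f35/f35/f35/f35/f35/f35/DCyH//DMCDCMf32AgH5/gH5/gH6AgH6AgH6Afn9+fn9+fn9+fn9/fn5+fn5+fn5/fn5/f35/f35/f35/f35/f35/f35/f35/EDdq/uLEAG/MaHeBgH5/gH5/gH5/gH5/gH5/fn9+fn9+fn9+fn5+fn5+fn5+fn5+fn5+fn5/f35/f35/f35/f35/f35/f35/M198+4JO/5WBFF5hf35/gH5/gH5/f35/f39/fn9+fn9+fn9+fn5+fn5+fn5+fn5+fn5+fn5+fn5/f35/f35/f35/f35/f35/en1/BImP/8zQANqoP3xmf35/f35/f35/f39/fn9+fn9+fn5+fn5+fn5+fn5+fn5+fn5+fn5+fn5+f35+f35/f35/f35/f35/f35/On50CPu4/8veAatcRX5ff35/f39/f39/fn9+fn9+fn5+fn5+fn5+fn5+fn5+fn5+fn5+fn5+fn5+fn5+f35+f35+f35+f35+f35+HnJR+zeQ/8rnAb1NNntPf39+f39/fn9+fn9+fn5+fn5+fn5+fn5+fn5+fn5+fn5+fn5+fn5+fn5+fn5+f35+f35+f35+f35+f359G3BB+ySe/8zsAu1QI3NAf39+fn9+fn5+fn5+fn5+fn5+fn5+fn5+fn5+fn5+fn5+fn5+fn5+fn5+fn5+f35+f35+f35+f35+f35+JHRCA+tN/8zs/SqoFm06fn9+fn5+fn5+fn5+fn5+fn5+fn5+fn5+fn5+fn5+fn5+fn5+fn5+fn5+fn5+f35+f35+f35+f35+f39+N3xPArdF/8fo/E6ofn9+fn5+fn5+fn5+fn5+fn5+fn5+fn5+fn5+fn5+fn5+fn5+fn5+fn5+fn5+f35+f35+f35+f35+f39+f39+SoBfAZtH9dbkf39+fn5+fn5+fn5+fn5+fn5+fn5+fn5+fn5+fn5+fn5+fn5+fn5+fn5+fn5+fn5+f35+f35+f39+f39+f39+f39+UoNlfrMBf39+fn5+fn5+fn5+fn5+fn5+fn5+fn5+fn5+fn5+fn5+fn5+fn5+fn5+fn5+fn5+f35+f35+f39+f39+f39+f39+f4B+f4B+"/>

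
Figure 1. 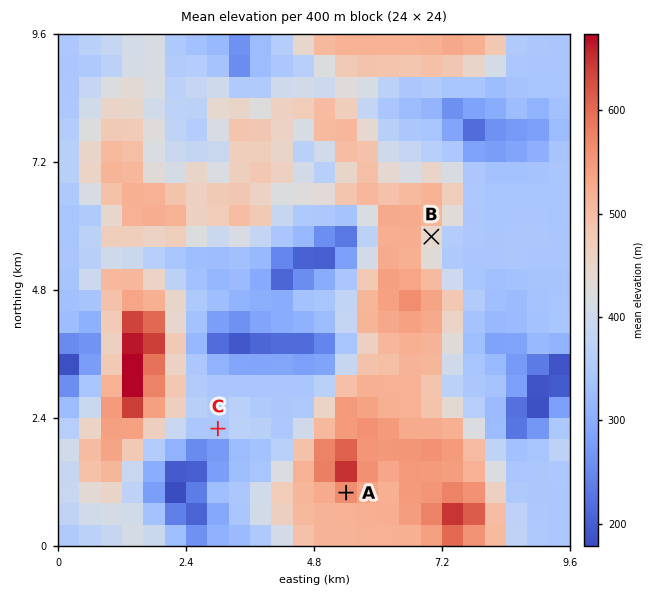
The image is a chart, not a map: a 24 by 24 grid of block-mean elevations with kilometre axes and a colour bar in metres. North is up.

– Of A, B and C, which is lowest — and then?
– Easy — C B A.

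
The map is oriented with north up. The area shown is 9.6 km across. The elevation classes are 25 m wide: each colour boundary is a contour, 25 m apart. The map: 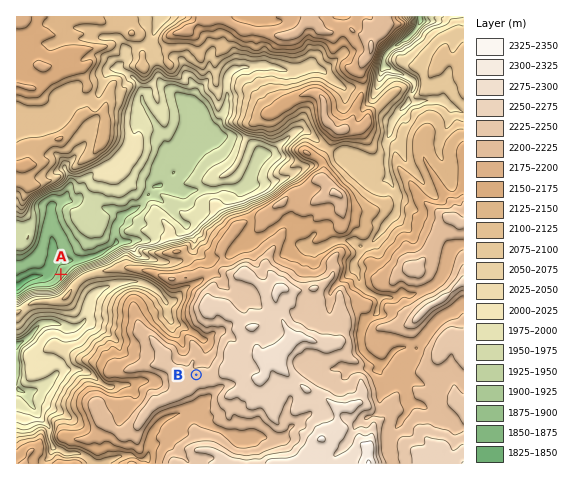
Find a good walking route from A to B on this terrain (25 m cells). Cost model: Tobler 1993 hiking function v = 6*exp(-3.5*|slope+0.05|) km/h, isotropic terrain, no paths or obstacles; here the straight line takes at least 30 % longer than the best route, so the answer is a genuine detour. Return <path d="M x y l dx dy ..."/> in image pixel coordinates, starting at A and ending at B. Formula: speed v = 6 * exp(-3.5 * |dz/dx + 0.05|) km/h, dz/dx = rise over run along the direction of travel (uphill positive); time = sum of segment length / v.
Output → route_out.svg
<path d="M61 274l3 2 14-7 20 0 3 1 2 2 9 5 7 0 3 1 3 0 5 2 2 3 9 4 7 7 10 19 0 3 8 17 10 10 9 17 2 2 5 8 4 5"/>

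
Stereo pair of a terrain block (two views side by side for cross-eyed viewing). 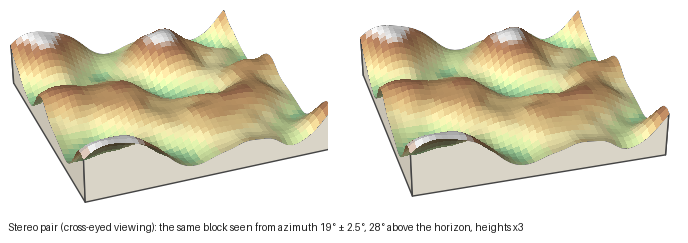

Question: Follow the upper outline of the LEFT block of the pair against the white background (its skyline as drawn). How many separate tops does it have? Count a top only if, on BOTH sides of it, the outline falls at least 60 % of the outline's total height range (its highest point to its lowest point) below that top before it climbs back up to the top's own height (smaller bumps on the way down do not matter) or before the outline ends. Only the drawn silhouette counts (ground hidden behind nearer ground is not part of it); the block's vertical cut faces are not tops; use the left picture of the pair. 0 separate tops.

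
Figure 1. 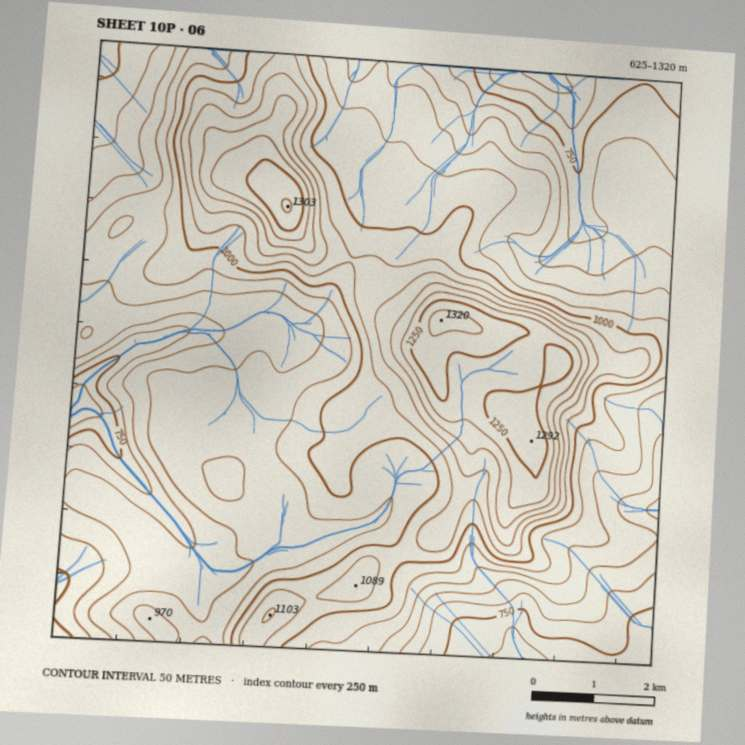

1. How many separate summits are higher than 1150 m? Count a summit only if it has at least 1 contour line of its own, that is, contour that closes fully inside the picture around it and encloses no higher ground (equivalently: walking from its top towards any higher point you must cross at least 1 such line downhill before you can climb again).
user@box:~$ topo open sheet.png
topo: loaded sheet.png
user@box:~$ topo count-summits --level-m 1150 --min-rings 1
3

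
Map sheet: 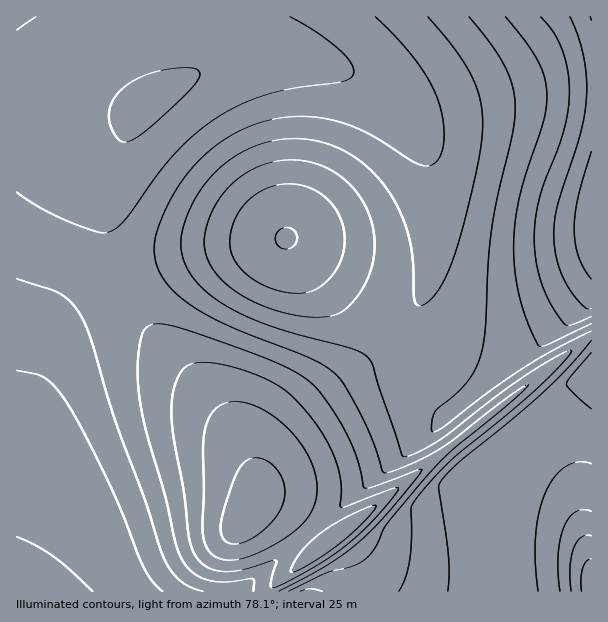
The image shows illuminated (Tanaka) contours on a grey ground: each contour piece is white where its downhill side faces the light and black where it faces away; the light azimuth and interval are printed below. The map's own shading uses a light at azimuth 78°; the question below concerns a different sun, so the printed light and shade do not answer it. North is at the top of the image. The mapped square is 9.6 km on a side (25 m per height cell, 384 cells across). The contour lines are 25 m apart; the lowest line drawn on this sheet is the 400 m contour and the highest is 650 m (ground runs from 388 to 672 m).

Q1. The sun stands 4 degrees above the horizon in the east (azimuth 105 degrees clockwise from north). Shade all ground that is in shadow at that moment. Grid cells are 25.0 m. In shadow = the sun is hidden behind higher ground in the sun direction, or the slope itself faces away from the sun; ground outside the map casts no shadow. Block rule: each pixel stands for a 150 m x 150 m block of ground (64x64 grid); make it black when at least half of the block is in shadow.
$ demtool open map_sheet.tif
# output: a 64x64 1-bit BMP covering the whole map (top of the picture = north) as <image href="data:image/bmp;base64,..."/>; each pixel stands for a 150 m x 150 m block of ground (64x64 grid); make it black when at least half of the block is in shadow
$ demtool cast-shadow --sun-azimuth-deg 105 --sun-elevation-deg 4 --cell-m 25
<image width="64" height="64" href="data:image/bmp;base64,Qk0+AgAAAAAAAD4AAAAoAAAAQAAAAEAAAAABAAEAAAAAAAACAAATCwAAEwsAAAIAAAAAAAAA////AAAAAAAAAAAPgAAAHwAAAB/AAAB/AAAAb+AAAf4AAAB38AAB/gAAAHn8AAH+AAAAEP4AAP4AAAAAfwAAfAAAAAA/wAAYAAAAAB/gAAAAAAAAB/AAAAAAAAAD+AAAAAAAAAH8AAAAAAAAAH8AAAAAAAAAP4AAAAAAAAAPwAAAAAAAAAfgAAAAAAAAAfgAAAAAAAAA/AAAAAAAAAA+AAAAAAAAAB8AAAAAAAAAD8AAAAAAAAAH4AAAAAAAAAHwAAAAAAAAAPgAAAAAAAAAfgAAAAAAAAA/AAAAAAAAAB8AAAAAAAAABwAAAAAAAAAAAAAAAAAAAAAAAAAAAAAAAAAAAAAAAAAAAAAAAAAAAAAAAAAAAAAAAAAAAAAAAAAAAAAAAAAAAAAAAAAAAAAAAAAAAAAAAAAAAAAAAAAAAPAAAAAAAAAD+AAAAAAAAAf/AAAAAAAAD/8AADgAAAAf/wAAOAAAAB//AAA4AAAAP/8AAAAAAAB//wAAAAAAAH//AAAAAAAAf/8AAAAAAAA//wAAAAAAAB//AAAAAAAAD/8AAAAAAAAH/wAAAAAAAAH/AAAAAAAAAP8AAAAAAAAAfwAAAAAAAAA/AAAAAAAAAD8AAAAAAAAAHwAAAAAAAAAfAAAAAAAAAA8AAAAAAAAABwAAAAAAAAAHAAAAAAAAAAMAAAAAAAAAAQ=="/>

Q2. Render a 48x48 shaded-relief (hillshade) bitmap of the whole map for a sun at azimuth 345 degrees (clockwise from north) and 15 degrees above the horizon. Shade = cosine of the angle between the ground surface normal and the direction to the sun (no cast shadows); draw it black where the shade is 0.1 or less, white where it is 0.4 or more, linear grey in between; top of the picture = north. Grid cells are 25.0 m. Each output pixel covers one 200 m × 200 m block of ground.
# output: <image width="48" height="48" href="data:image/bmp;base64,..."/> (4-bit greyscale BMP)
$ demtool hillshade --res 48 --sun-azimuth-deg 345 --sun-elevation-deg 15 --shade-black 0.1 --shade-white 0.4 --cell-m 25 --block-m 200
<image width="48" height="48" href="data:image/bmp;base64,Qk32BAAAAAAAAHYAAAAoAAAAMAAAADAAAAABAAQAAAAAAIAEAAATCwAAEwsAABAAAAAAAAAAAAAAABEREQAiIiIAMzMzAERERABVVVUAZmZmAHd3dwCIiIgAmZmZAKqqqgC7u7sAzMzMAN3d3QDu7u4A////AJmZiIiImaq97+t5//26qZmZmIiIiIiJmpmYiIiIiZq83v2Xv//aqZmZmIiIiIiZqpmIiIiIiZmrze7Zaf/9qpmZiIiIiIiZq5iIiIiIiIiZq83clmz/2pmZiIiIiIiaq4iIiIiIiIiIiavMuVSv/qmYiIiIiImau4iIiIiIiId3d4mru5U37+uYiIiIiImau4iIiIiIiId3d3iZqqlSW/+5iIiIiImaq4iIiIiIiIh3d3eJmZmVI5/8mIiIiImaqoiIiIiIiIh3d3eIiZmYYhfvyYiIiIiZqoiIiIiIiIh3d3d4iIiIhjFc/aiIiIiZmYiIiIiIiIiHd3d3eIiIiHMDr+uYiIiZmYiIiIiIiIiHd3d3d3d4iIdBKf/JiIiIiIiIiIiIiIh3d3d3d3d3eIiFIX79mIiIiIiIiIiIiId3d3d3d3d3d4iIYxXP2oiIiIiIiIiIiHd3d3d2d3d3d4iIh0E6/riIiIiIiIiIiHd3d2ZmZnd3d4iImYUSn/uYiIiIiIiIh3d3dmZmZmd3eIiImZhiF9/Jh4iIiIiId3d3ZmZmZmZ3eIiJmZmGMEz9l5mIiIiId3dmZlVVVVZneIiZmZmIcwOu2pmYiIiHd3dmVVVVVVVmeImZmZmIh0AX3pmYiIiHd3ZlVVRERVVmd4iZmZmIiHUQW5mYiIiHd2ZlVURERFVWd4iJmZmIiIdRApmYiIiHd2ZlVURERFVmZ3iImZmIiId2IJmZiIiHd2ZlVVVEVVVmZ3eImZmYiIh3Y5mZiIiId3ZmVVVVVVZmZ3eIiZmYiIh3dpmZmIiId3dmZmVVZmZmZ3eIiZmZiIh3d5mZmYiIiHd3dmZmZmZmZ3eIiZmZiIiHd5mZmZiIiIiHd3d3d3d3d3eIiJmZmYiIh5mZmZmZmIiIiIiId3d3d3eIiJmZmZmIiJmZmZmZmZmZmZiIiIh3d4iIiZmZmZmZiJmZmZmZmZqqmZmZmIiIiIiIiZmZmZmZmZmZmZmZmqqqqqqpmZmIiIiImZmZmZmZmZmZmZmZqqqqqqqqqpmZmZiJmZmZmaqqqoiJmZmZqqqru7u6qqqZmZmZmZmZmqqqqoiIiImZqqq7u7u7u6qqmZmZmZmZmqqqqoiIiIiZmqq7u7u7u7qqqZmZmZmZmqqqqoiIiIiJmqq7u7u7u7uqqpmZmZmZmaqqqoiIiIiJmaq7u7u7u7uqqpmZmImZmZqqqoiIiIiImaqru7u7u7uqqZmZiIiZmZmqqoiIiIiIiZqqu7u7u7qqqZmIiIiImZmaqoiIiIiIiJmaqru7u6qqmZiIiIiIiJmZmYiIiIiIiIiZmqqqqqqZmYiIiIiIiIiZmYiIh3d3eIiJmZmqqZmZiIiIiIiIiIiImXd3d3d3d3eIiJmZmZmIiId3d3d3iIiIiHd3d3d3d3d3iIiIiIiId3d3d3d3d3eIiHd3d3d3d3d3d3d3h3d3d3d3d3d3d3d3iHd3d3d3d3d3d3d3d3d3d3d3d3d3d3d3iHd3d3d3d3d3d3d3d3d3d3d3d3d3d3d3eA=="/>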